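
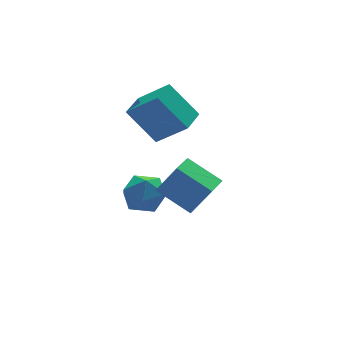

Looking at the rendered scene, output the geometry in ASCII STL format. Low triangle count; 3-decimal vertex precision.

solid 
facet normal -0.465 0.250 -0.849
outer loop
vertex -2.056 -0.67 1.962
vertex -1.164 0.219 1.735
vertex -1.091 -1.864 1.083
endloop
endfacet
facet normal -0.697 -0.694 0.178
outer loop
vertex -0.356 -2.259 2.425
vertex -2.056 -0.67 1.962
vertex -1.091 -1.864 1.083
endloop
endfacet
facet normal -0.464 0.250 -0.850
outer loop
vertex -1.091 -1.864 1.083
vertex -1.164 0.219 1.735
vertex -0.198 -0.976 0.856
endloop
endfacet
facet normal 0.545 -0.675 -0.497
outer loop
vertex -0.198 -0.976 0.856
vertex -0.356 -2.259 2.425
vertex -1.091 -1.864 1.083
endloop
endfacet
facet normal -0.546 0.674 0.497
outer loop
vertex -2.056 -0.67 1.962
vertex -0.429 -0.176 3.077
vertex -1.164 0.219 1.735
endloop
endfacet
facet normal -0.697 -0.694 0.178
outer loop
vertex -1.322 -1.064 3.304
vertex -2.056 -0.67 1.962
vertex -0.356 -2.259 2.425
endloop
endfacet
facet normal -0.545 0.675 0.497
outer loop
vertex -1.322 -1.064 3.304
vertex -0.429 -0.176 3.077
vertex -2.056 -0.67 1.962
endloop
endfacet
facet normal 0.697 0.694 -0.178
outer loop
vertex -1.164 0.219 1.735
vertex -0.429 -0.176 3.077
vertex -0.198 -0.976 0.856
endloop
endfacet
facet normal 0.546 -0.675 -0.497
outer loop
vertex 0.536 -1.37 2.198
vertex -0.356 -2.259 2.425
vertex -0.198 -0.976 0.856
endloop
endfacet
facet normal 0.697 0.694 -0.178
outer loop
vertex -0.198 -0.976 0.856
vertex -0.429 -0.176 3.077
vertex 0.536 -1.37 2.198
endloop
endfacet
facet normal 0.465 -0.249 0.850
outer loop
vertex 0.536 -1.37 2.198
vertex -1.322 -1.064 3.304
vertex -0.356 -2.259 2.425
endloop
endfacet
facet normal 0.465 -0.250 0.850
outer loop
vertex -0.429 -0.176 3.077
vertex -1.322 -1.064 3.304
vertex 0.536 -1.37 2.198
endloop
endfacet
facet normal -0.522 0.556 -0.647
outer loop
vertex -1.435 3.645 3.812
vertex -0.466 4.585 3.837
vertex -0.5 2.722 2.265
endloop
endfacet
facet normal -0.718 -0.696 -0.018
outer loop
vertex 0.466 1.695 3.463
vertex -1.435 3.645 3.812
vertex -0.5 2.722 2.265
endloop
endfacet
facet normal -0.522 0.556 -0.647
outer loop
vertex -0.5 2.722 2.265
vertex -0.466 4.585 3.837
vertex 0.469 3.662 2.29
endloop
endfacet
facet normal 0.461 -0.455 -0.762
outer loop
vertex 0.469 3.662 2.29
vertex 0.466 1.695 3.463
vertex -0.5 2.722 2.265
endloop
endfacet
facet normal -0.461 0.455 0.762
outer loop
vertex -1.435 3.645 3.812
vertex 0.5 3.558 5.035
vertex -0.466 4.585 3.837
endloop
endfacet
facet normal -0.718 -0.696 -0.018
outer loop
vertex -0.469 2.618 5.01
vertex -1.435 3.645 3.812
vertex 0.466 1.695 3.463
endloop
endfacet
facet normal -0.461 0.455 0.762
outer loop
vertex -0.469 2.618 5.01
vertex 0.5 3.558 5.035
vertex -1.435 3.645 3.812
endloop
endfacet
facet normal 0.718 0.696 0.018
outer loop
vertex -0.466 4.585 3.837
vertex 0.5 3.558 5.035
vertex 0.469 3.662 2.29
endloop
endfacet
facet normal 0.461 -0.455 -0.762
outer loop
vertex 1.435 2.635 3.488
vertex 0.466 1.695 3.463
vertex 0.469 3.662 2.29
endloop
endfacet
facet normal 0.718 0.696 0.018
outer loop
vertex 0.469 3.662 2.29
vertex 0.5 3.558 5.035
vertex 1.435 2.635 3.488
endloop
endfacet
facet normal 0.522 -0.556 0.647
outer loop
vertex 1.435 2.635 3.488
vertex -0.469 2.618 5.01
vertex 0.466 1.695 3.463
endloop
endfacet
facet normal 0.522 -0.556 0.647
outer loop
vertex 0.5 3.558 5.035
vertex -0.469 2.618 5.01
vertex 1.435 2.635 3.488
endloop
endfacet
facet normal 0.278 0.317 0.907
outer loop
vertex -1.21 3.404 -0.061
vertex -1.112 2.377 0.268
vertex -0.264 2.888 -0.171
endloop
endfacet
facet normal 0.474 0.783 0.403
outer loop
vertex -1.21 3.404 -0.061
vertex -0.264 2.888 -0.171
vertex -0.632 3.521 -0.969
endloop
endfacet
facet normal -0.114 0.992 0.056
outer loop
vertex -1.21 3.404 -0.061
vertex -0.632 3.521 -0.969
vertex -1.707 3.401 -1.023
endloop
endfacet
facet normal -0.672 0.655 0.345
outer loop
vertex -1.21 3.404 -0.061
vertex -1.707 3.401 -1.023
vertex -2.003 2.694 -0.258
endloop
endfacet
facet normal -0.430 0.238 0.871
outer loop
vertex -1.21 3.404 -0.061
vertex -2.003 2.694 -0.258
vertex -1.112 2.377 0.268
endloop
endfacet
facet normal 0.895 0.442 -0.062
outer loop
vertex -0.632 3.521 -0.969
vertex -0.264 2.888 -0.171
vertex -0.177 2.566 -1.202
endloop
endfacet
facet normal 0.578 -0.312 0.754
outer loop
vertex -0.264 2.888 -0.171
vertex -1.112 2.377 0.268
vertex -0.473 1.859 -0.437
endloop
endfacet
facet normal -0.567 -0.440 0.696
outer loop
vertex -1.112 2.377 0.268
vertex -2.003 2.694 -0.258
vertex -1.548 1.739 -0.491
endloop
endfacet
facet normal -0.960 0.235 -0.154
outer loop
vertex -2.003 2.694 -0.258
vertex -1.707 3.401 -1.023
vertex -1.916 2.372 -1.289
endloop
endfacet
facet normal -0.056 0.780 -0.623
outer loop
vertex -1.707 3.401 -1.023
vertex -0.632 3.521 -0.969
vertex -1.068 2.883 -1.728
endloop
endfacet
facet normal 0.672 -0.655 -0.345
outer loop
vertex -0.97 1.856 -1.399
vertex -0.177 2.566 -1.202
vertex -0.473 1.859 -0.437
endloop
endfacet
facet normal 0.114 -0.992 -0.056
outer loop
vertex -0.97 1.856 -1.399
vertex -0.473 1.859 -0.437
vertex -1.548 1.739 -0.491
endloop
endfacet
facet normal -0.474 -0.783 -0.403
outer loop
vertex -0.97 1.856 -1.399
vertex -1.548 1.739 -0.491
vertex -1.916 2.372 -1.289
endloop
endfacet
facet normal -0.278 -0.317 -0.907
outer loop
vertex -0.97 1.856 -1.399
vertex -1.916 2.372 -1.289
vertex -1.068 2.883 -1.728
endloop
endfacet
facet normal 0.430 -0.238 -0.871
outer loop
vertex -0.97 1.856 -1.399
vertex -1.068 2.883 -1.728
vertex -0.177 2.566 -1.202
endloop
endfacet
facet normal 0.960 -0.235 0.154
outer loop
vertex -0.473 1.859 -0.437
vertex -0.177 2.566 -1.202
vertex -0.264 2.888 -0.171
endloop
endfacet
facet normal 0.056 -0.780 0.623
outer loop
vertex -1.548 1.739 -0.491
vertex -0.473 1.859 -0.437
vertex -1.112 2.377 0.268
endloop
endfacet
facet normal -0.895 -0.442 0.062
outer loop
vertex -1.916 2.372 -1.289
vertex -1.548 1.739 -0.491
vertex -2.003 2.694 -0.258
endloop
endfacet
facet normal -0.578 0.312 -0.754
outer loop
vertex -1.068 2.883 -1.728
vertex -1.916 2.372 -1.289
vertex -1.707 3.401 -1.023
endloop
endfacet
facet normal 0.567 0.440 -0.696
outer loop
vertex -0.177 2.566 -1.202
vertex -1.068 2.883 -1.728
vertex -0.632 3.521 -0.969
endloop
endfacet

endsolid


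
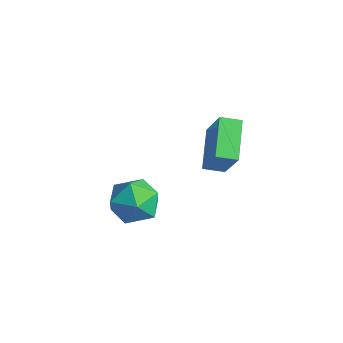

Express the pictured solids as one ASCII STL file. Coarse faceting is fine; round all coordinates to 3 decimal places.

solid 
facet normal -0.655 0.574 0.492
outer loop
vertex 0.787 3.799 -0.293
vertex 1.295 4.588 -0.537
vertex -0.384 3.998 -2.085
endloop
endfacet
facet normal -0.524 -0.813 0.252
outer loop
vertex 0.945 2.832 -3.083
vertex 0.787 3.799 -0.293
vertex -0.384 3.998 -2.085
endloop
endfacet
facet normal -0.655 0.574 0.492
outer loop
vertex -0.384 3.998 -2.085
vertex 1.295 4.588 -0.537
vertex 0.124 4.787 -2.329
endloop
endfacet
facet normal -0.545 0.093 -0.834
outer loop
vertex 0.124 4.787 -2.329
vertex 0.945 2.832 -3.083
vertex -0.384 3.998 -2.085
endloop
endfacet
facet normal 0.545 -0.093 0.834
outer loop
vertex 0.787 3.799 -0.293
vertex 2.624 3.422 -1.535
vertex 1.295 4.588 -0.537
endloop
endfacet
facet normal -0.524 -0.813 0.252
outer loop
vertex 2.116 2.633 -1.291
vertex 0.787 3.799 -0.293
vertex 0.945 2.832 -3.083
endloop
endfacet
facet normal 0.545 -0.093 0.834
outer loop
vertex 2.116 2.633 -1.291
vertex 2.624 3.422 -1.535
vertex 0.787 3.799 -0.293
endloop
endfacet
facet normal 0.524 0.813 -0.252
outer loop
vertex 1.295 4.588 -0.537
vertex 2.624 3.422 -1.535
vertex 0.124 4.787 -2.329
endloop
endfacet
facet normal -0.545 0.093 -0.834
outer loop
vertex 1.453 3.621 -3.327
vertex 0.945 2.832 -3.083
vertex 0.124 4.787 -2.329
endloop
endfacet
facet normal 0.524 0.813 -0.252
outer loop
vertex 0.124 4.787 -2.329
vertex 2.624 3.422 -1.535
vertex 1.453 3.621 -3.327
endloop
endfacet
facet normal 0.655 -0.574 -0.492
outer loop
vertex 1.453 3.621 -3.327
vertex 2.116 2.633 -1.291
vertex 0.945 2.832 -3.083
endloop
endfacet
facet normal 0.655 -0.574 -0.492
outer loop
vertex 2.624 3.422 -1.535
vertex 2.116 2.633 -1.291
vertex 1.453 3.621 -3.327
endloop
endfacet
facet normal -0.921 0.368 0.130
outer loop
vertex 0.663 -0.498 -3.253
vertex 0.513 -1.21 -2.3
vertex 0.972 -0.111 -2.162
endloop
endfacet
facet normal -0.491 0.856 -0.165
outer loop
vertex 0.663 -0.498 -3.253
vertex 0.972 -0.111 -2.162
vertex 1.681 0.115 -3.101
endloop
endfacet
facet normal -0.238 0.587 -0.774
outer loop
vertex 0.663 -0.498 -3.253
vertex 1.681 0.115 -3.101
vertex 1.66 -0.843 -3.821
endloop
endfacet
facet normal -0.512 -0.068 -0.857
outer loop
vertex 0.663 -0.498 -3.253
vertex 1.66 -0.843 -3.821
vertex 0.939 -1.662 -3.325
endloop
endfacet
facet normal -0.933 -0.203 -0.298
outer loop
vertex 0.663 -0.498 -3.253
vertex 0.939 -1.662 -3.325
vertex 0.513 -1.21 -2.3
endloop
endfacet
facet normal 0.061 0.959 0.277
outer loop
vertex 1.681 0.115 -3.101
vertex 0.972 -0.111 -2.162
vertex 2.161 -0.218 -2.055
endloop
endfacet
facet normal -0.634 0.170 0.754
outer loop
vertex 0.972 -0.111 -2.162
vertex 0.513 -1.21 -2.3
vertex 1.44 -1.037 -1.559
endloop
endfacet
facet normal -0.654 -0.754 0.060
outer loop
vertex 0.513 -1.21 -2.3
vertex 0.939 -1.662 -3.325
vertex 1.419 -1.995 -2.279
endloop
endfacet
facet normal 0.028 -0.536 -0.844
outer loop
vertex 0.939 -1.662 -3.325
vertex 1.66 -0.843 -3.821
vertex 2.128 -1.769 -3.218
endloop
endfacet
facet normal 0.470 0.524 -0.710
outer loop
vertex 1.66 -0.843 -3.821
vertex 1.681 0.115 -3.101
vertex 2.587 -0.67 -3.08
endloop
endfacet
facet normal 0.512 0.068 0.857
outer loop
vertex 2.437 -1.382 -2.127
vertex 2.161 -0.218 -2.055
vertex 1.44 -1.037 -1.559
endloop
endfacet
facet normal 0.238 -0.587 0.774
outer loop
vertex 2.437 -1.382 -2.127
vertex 1.44 -1.037 -1.559
vertex 1.419 -1.995 -2.279
endloop
endfacet
facet normal 0.491 -0.856 0.165
outer loop
vertex 2.437 -1.382 -2.127
vertex 1.419 -1.995 -2.279
vertex 2.128 -1.769 -3.218
endloop
endfacet
facet normal 0.921 -0.368 -0.130
outer loop
vertex 2.437 -1.382 -2.127
vertex 2.128 -1.769 -3.218
vertex 2.587 -0.67 -3.08
endloop
endfacet
facet normal 0.933 0.203 0.298
outer loop
vertex 2.437 -1.382 -2.127
vertex 2.587 -0.67 -3.08
vertex 2.161 -0.218 -2.055
endloop
endfacet
facet normal -0.028 0.536 0.844
outer loop
vertex 1.44 -1.037 -1.559
vertex 2.161 -0.218 -2.055
vertex 0.972 -0.111 -2.162
endloop
endfacet
facet normal -0.470 -0.524 0.710
outer loop
vertex 1.419 -1.995 -2.279
vertex 1.44 -1.037 -1.559
vertex 0.513 -1.21 -2.3
endloop
endfacet
facet normal -0.061 -0.959 -0.277
outer loop
vertex 2.128 -1.769 -3.218
vertex 1.419 -1.995 -2.279
vertex 0.939 -1.662 -3.325
endloop
endfacet
facet normal 0.634 -0.170 -0.754
outer loop
vertex 2.587 -0.67 -3.08
vertex 2.128 -1.769 -3.218
vertex 1.66 -0.843 -3.821
endloop
endfacet
facet normal 0.654 0.754 -0.060
outer loop
vertex 2.161 -0.218 -2.055
vertex 2.587 -0.67 -3.08
vertex 1.681 0.115 -3.101
endloop
endfacet

endsolid


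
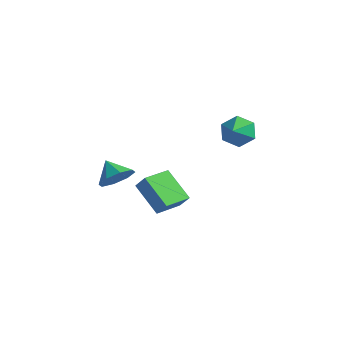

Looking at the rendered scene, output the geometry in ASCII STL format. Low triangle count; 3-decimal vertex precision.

solid 
facet normal 0.771 -0.190 -0.608
outer loop
vertex 1.95 -3.956 -0.631
vertex 1.374 -3.6 -1.473
vertex 2.047 -3.145 -0.761
endloop
endfacet
facet normal 0.048 0.152 0.987
outer loop
vertex 1.95 -3.956 -0.631
vertex 2.047 -3.145 -0.761
vertex 0.326 -3.34 -0.647
endloop
endfacet
facet normal 0.771 -0.191 -0.607
outer loop
vertex 2.047 -3.145 -0.761
vertex 1.374 -3.6 -1.473
vertex 1.751 -2.601 -1.308
endloop
endfacet
facet normal -0.032 0.700 0.713
outer loop
vertex 2.047 -3.145 -0.761
vertex 1.751 -2.601 -1.308
vertex 0.326 -3.34 -0.647
endloop
endfacet
facet normal 0.771 -0.191 -0.607
outer loop
vertex 1.751 -2.601 -1.308
vertex 1.374 -3.6 -1.473
vertex 1.234 -2.642 -1.952
endloop
endfacet
facet normal -0.361 0.903 0.232
outer loop
vertex 1.751 -2.601 -1.308
vertex 1.234 -2.642 -1.952
vertex 0.326 -3.34 -0.647
endloop
endfacet
facet normal 0.771 -0.191 -0.607
outer loop
vertex 1.234 -2.642 -1.952
vertex 1.374 -3.6 -1.473
vertex 0.799 -3.244 -2.315
endloop
endfacet
facet normal -0.745 0.644 -0.174
outer loop
vertex 1.234 -2.642 -1.952
vertex 0.799 -3.244 -2.315
vertex 0.326 -3.34 -0.647
endloop
endfacet
facet normal 0.771 -0.191 -0.607
outer loop
vertex 0.799 -3.244 -2.315
vertex 1.374 -3.6 -1.473
vertex 0.701 -4.054 -2.185
endloop
endfacet
facet normal -0.961 0.073 -0.268
outer loop
vertex 0.799 -3.244 -2.315
vertex 0.701 -4.054 -2.185
vertex 0.326 -3.34 -0.647
endloop
endfacet
facet normal 0.771 -0.190 -0.608
outer loop
vertex 0.701 -4.054 -2.185
vertex 1.374 -3.6 -1.473
vertex 0.998 -4.598 -1.638
endloop
endfacet
facet normal -0.880 -0.475 0.006
outer loop
vertex 0.701 -4.054 -2.185
vertex 0.998 -4.598 -1.638
vertex 0.326 -3.34 -0.647
endloop
endfacet
facet normal 0.771 -0.190 -0.607
outer loop
vertex 0.998 -4.598 -1.638
vertex 1.374 -3.6 -1.473
vertex 1.515 -4.557 -0.994
endloop
endfacet
facet normal -0.552 -0.678 0.486
outer loop
vertex 0.998 -4.598 -1.638
vertex 1.515 -4.557 -0.994
vertex 0.326 -3.34 -0.647
endloop
endfacet
facet normal 0.771 -0.191 -0.608
outer loop
vertex 1.515 -4.557 -0.994
vertex 1.374 -3.6 -1.473
vertex 1.95 -3.956 -0.631
endloop
endfacet
facet normal -0.167 -0.418 0.893
outer loop
vertex 1.515 -4.557 -0.994
vertex 1.95 -3.956 -0.631
vertex 0.326 -3.34 -0.647
endloop
endfacet
facet normal -0.788 0.112 0.605
outer loop
vertex 2.051 -2.188 -1.847
vertex 2.188 -0.489 -1.984
vertex 1.386 -2.204 -2.71
endloop
endfacet
facet normal -0.080 -0.994 0.080
outer loop
vertex 3.112 -2.451 -4.036
vertex 2.051 -2.188 -1.847
vertex 1.386 -2.204 -2.71
endloop
endfacet
facet normal -0.788 0.113 0.605
outer loop
vertex 1.386 -2.204 -2.71
vertex 2.188 -0.489 -1.984
vertex 1.523 -0.505 -2.848
endloop
endfacet
facet normal -0.611 -0.015 -0.792
outer loop
vertex 1.523 -0.505 -2.848
vertex 3.112 -2.451 -4.036
vertex 1.386 -2.204 -2.71
endloop
endfacet
facet normal 0.610 0.015 0.792
outer loop
vertex 2.051 -2.188 -1.847
vertex 3.914 -0.736 -3.31
vertex 2.188 -0.489 -1.984
endloop
endfacet
facet normal -0.080 -0.994 0.080
outer loop
vertex 3.777 -2.435 -3.172
vertex 2.051 -2.188 -1.847
vertex 3.112 -2.451 -4.036
endloop
endfacet
facet normal 0.610 0.015 0.792
outer loop
vertex 3.777 -2.435 -3.172
vertex 3.914 -0.736 -3.31
vertex 2.051 -2.188 -1.847
endloop
endfacet
facet normal 0.080 0.994 -0.080
outer loop
vertex 2.188 -0.489 -1.984
vertex 3.914 -0.736 -3.31
vertex 1.523 -0.505 -2.848
endloop
endfacet
facet normal -0.610 -0.015 -0.792
outer loop
vertex 3.249 -0.752 -4.173
vertex 3.112 -2.451 -4.036
vertex 1.523 -0.505 -2.848
endloop
endfacet
facet normal 0.080 0.994 -0.080
outer loop
vertex 1.523 -0.505 -2.848
vertex 3.914 -0.736 -3.31
vertex 3.249 -0.752 -4.173
endloop
endfacet
facet normal 0.788 -0.112 -0.605
outer loop
vertex 3.249 -0.752 -4.173
vertex 3.777 -2.435 -3.172
vertex 3.112 -2.451 -4.036
endloop
endfacet
facet normal 0.788 -0.113 -0.605
outer loop
vertex 3.914 -0.736 -3.31
vertex 3.777 -2.435 -3.172
vertex 3.249 -0.752 -4.173
endloop
endfacet
facet normal -0.338 0.796 -0.503
outer loop
vertex 3.962 3.311 -1.206
vertex 3.556 3.705 -0.31
vertex 4.548 3.947 -0.593
endloop
endfacet
facet normal 0.815 -0.534 -0.226
outer loop
vertex 3.962 3.311 -1.206
vertex 4.548 3.947 -0.593
vertex 3.984 2.695 0.33
endloop
endfacet
facet normal -0.338 0.796 -0.503
outer loop
vertex 4.548 3.947 -0.593
vertex 3.556 3.705 -0.31
vertex 4.142 4.341 0.303
endloop
endfacet
facet normal 0.895 -0.079 0.440
outer loop
vertex 4.548 3.947 -0.593
vertex 4.142 4.341 0.303
vertex 3.984 2.695 0.33
endloop
endfacet
facet normal -0.337 0.796 -0.504
outer loop
vertex 4.142 4.341 0.303
vertex 3.556 3.705 -0.31
vertex 3.149 4.1 0.586
endloop
endfacet
facet normal 0.276 -0.011 0.961
outer loop
vertex 4.142 4.341 0.303
vertex 3.149 4.1 0.586
vertex 3.984 2.695 0.33
endloop
endfacet
facet normal -0.337 0.795 -0.504
outer loop
vertex 3.149 4.1 0.586
vertex 3.556 3.705 -0.31
vertex 2.563 3.463 -0.027
endloop
endfacet
facet normal -0.420 -0.398 0.815
outer loop
vertex 3.149 4.1 0.586
vertex 2.563 3.463 -0.027
vertex 3.984 2.695 0.33
endloop
endfacet
facet normal -0.337 0.796 -0.503
outer loop
vertex 2.563 3.463 -0.027
vertex 3.556 3.705 -0.31
vertex 2.97 3.069 -0.923
endloop
endfacet
facet normal -0.499 -0.854 0.149
outer loop
vertex 2.563 3.463 -0.027
vertex 2.97 3.069 -0.923
vertex 3.984 2.695 0.33
endloop
endfacet
facet normal -0.338 0.796 -0.503
outer loop
vertex 2.97 3.069 -0.923
vertex 3.556 3.705 -0.31
vertex 3.962 3.311 -1.206
endloop
endfacet
facet normal 0.119 -0.921 -0.371
outer loop
vertex 2.97 3.069 -0.923
vertex 3.962 3.311 -1.206
vertex 3.984 2.695 0.33
endloop
endfacet

endsolid


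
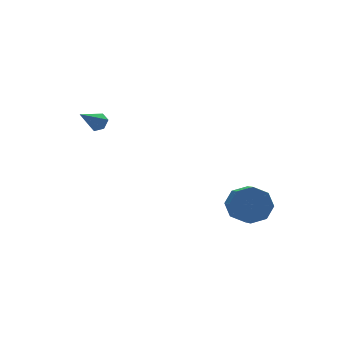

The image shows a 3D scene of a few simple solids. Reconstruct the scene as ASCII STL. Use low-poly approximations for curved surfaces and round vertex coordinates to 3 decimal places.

solid 
facet normal 0.261 0.819 -0.511
outer loop
vertex 3.541 -1.193 -3.328
vertex 3.234 -1.653 -4.221
vertex 2.768 -1.052 -3.497
endloop
endfacet
facet normal -0.082 0.547 0.833
outer loop
vertex 3.541 -1.193 -3.328
vertex 2.768 -1.052 -3.497
vertex 3.173 -2.347 -2.607
endloop
endfacet
facet normal -0.081 0.547 0.833
outer loop
vertex 3.173 -2.347 -2.607
vertex 2.768 -1.052 -3.497
vertex 2.4 -2.206 -2.775
endloop
endfacet
facet normal -0.261 -0.819 0.512
outer loop
vertex 3.173 -2.347 -2.607
vertex 2.4 -2.206 -2.775
vertex 2.866 -2.807 -3.499
endloop
endfacet
facet normal 0.261 0.819 -0.512
outer loop
vertex 2.768 -1.052 -3.497
vertex 3.234 -1.653 -4.221
vertex 2.268 -1.263 -4.089
endloop
endfacet
facet normal -0.738 0.511 0.441
outer loop
vertex 2.768 -1.052 -3.497
vertex 2.268 -1.263 -4.089
vertex 2.4 -2.206 -2.775
endloop
endfacet
facet normal -0.738 0.511 0.441
outer loop
vertex 2.4 -2.206 -2.775
vertex 2.268 -1.263 -4.089
vertex 1.9 -2.417 -3.368
endloop
endfacet
facet normal -0.261 -0.819 0.511
outer loop
vertex 2.4 -2.206 -2.775
vertex 1.9 -2.417 -3.368
vertex 2.866 -2.807 -3.499
endloop
endfacet
facet normal 0.261 0.819 -0.511
outer loop
vertex 2.268 -1.263 -4.089
vertex 3.234 -1.653 -4.221
vertex 2.334 -1.702 -4.759
endloop
endfacet
facet normal -0.962 0.176 -0.210
outer loop
vertex 2.268 -1.263 -4.089
vertex 2.334 -1.702 -4.759
vertex 1.9 -2.417 -3.368
endloop
endfacet
facet normal -0.962 0.175 -0.210
outer loop
vertex 1.9 -2.417 -3.368
vertex 2.334 -1.702 -4.759
vertex 1.966 -2.857 -4.037
endloop
endfacet
facet normal -0.261 -0.818 0.512
outer loop
vertex 1.9 -2.417 -3.368
vertex 1.966 -2.857 -4.037
vertex 2.866 -2.807 -3.499
endloop
endfacet
facet normal 0.261 0.818 -0.512
outer loop
vertex 2.334 -1.702 -4.759
vertex 3.234 -1.653 -4.221
vertex 2.927 -2.113 -5.113
endloop
endfacet
facet normal -0.622 -0.263 -0.737
outer loop
vertex 2.334 -1.702 -4.759
vertex 2.927 -2.113 -5.113
vertex 1.966 -2.857 -4.037
endloop
endfacet
facet normal -0.623 -0.262 -0.737
outer loop
vertex 1.966 -2.857 -4.037
vertex 2.927 -2.113 -5.113
vertex 2.559 -3.267 -4.392
endloop
endfacet
facet normal -0.260 -0.819 0.511
outer loop
vertex 1.966 -2.857 -4.037
vertex 2.559 -3.267 -4.392
vertex 2.866 -2.807 -3.499
endloop
endfacet
facet normal 0.261 0.819 -0.512
outer loop
vertex 2.927 -2.113 -5.113
vertex 3.234 -1.653 -4.221
vertex 3.7 -2.254 -4.945
endloop
endfacet
facet normal 0.081 -0.547 -0.833
outer loop
vertex 2.927 -2.113 -5.113
vertex 3.7 -2.254 -4.945
vertex 2.559 -3.267 -4.392
endloop
endfacet
facet normal 0.082 -0.547 -0.833
outer loop
vertex 2.559 -3.267 -4.392
vertex 3.7 -2.254 -4.945
vertex 3.332 -3.408 -4.223
endloop
endfacet
facet normal -0.261 -0.819 0.511
outer loop
vertex 2.559 -3.267 -4.392
vertex 3.332 -3.408 -4.223
vertex 2.866 -2.807 -3.499
endloop
endfacet
facet normal 0.261 0.819 -0.511
outer loop
vertex 3.7 -2.254 -4.945
vertex 3.234 -1.653 -4.221
vertex 4.2 -2.043 -4.352
endloop
endfacet
facet normal 0.738 -0.511 -0.441
outer loop
vertex 3.7 -2.254 -4.945
vertex 4.2 -2.043 -4.352
vertex 3.332 -3.408 -4.223
endloop
endfacet
facet normal 0.738 -0.511 -0.441
outer loop
vertex 3.332 -3.408 -4.223
vertex 4.2 -2.043 -4.352
vertex 3.832 -3.197 -3.631
endloop
endfacet
facet normal -0.261 -0.819 0.512
outer loop
vertex 3.332 -3.408 -4.223
vertex 3.832 -3.197 -3.631
vertex 2.866 -2.807 -3.499
endloop
endfacet
facet normal 0.261 0.818 -0.512
outer loop
vertex 4.2 -2.043 -4.352
vertex 3.234 -1.653 -4.221
vertex 4.134 -1.603 -3.683
endloop
endfacet
facet normal 0.962 -0.175 0.210
outer loop
vertex 4.2 -2.043 -4.352
vertex 4.134 -1.603 -3.683
vertex 3.832 -3.197 -3.631
endloop
endfacet
facet normal 0.962 -0.175 0.210
outer loop
vertex 3.832 -3.197 -3.631
vertex 4.134 -1.603 -3.683
vertex 3.766 -2.758 -2.961
endloop
endfacet
facet normal -0.261 -0.819 0.511
outer loop
vertex 3.832 -3.197 -3.631
vertex 3.766 -2.758 -2.961
vertex 2.866 -2.807 -3.499
endloop
endfacet
facet normal 0.260 0.819 -0.511
outer loop
vertex 4.134 -1.603 -3.683
vertex 3.234 -1.653 -4.221
vertex 3.541 -1.193 -3.328
endloop
endfacet
facet normal 0.623 0.262 0.737
outer loop
vertex 4.134 -1.603 -3.683
vertex 3.541 -1.193 -3.328
vertex 3.766 -2.758 -2.961
endloop
endfacet
facet normal 0.622 0.262 0.738
outer loop
vertex 3.766 -2.758 -2.961
vertex 3.541 -1.193 -3.328
vertex 3.173 -2.347 -2.607
endloop
endfacet
facet normal -0.261 -0.818 0.512
outer loop
vertex 3.766 -2.758 -2.961
vertex 3.173 -2.347 -2.607
vertex 2.866 -2.807 -3.499
endloop
endfacet
facet normal 0.704 0.266 -0.658
outer loop
vertex -1.455 4.134 0.213
vertex -1.776 3.947 -0.206
vertex -1.819 4.479 -0.037
endloop
endfacet
facet normal 0.074 0.635 0.769
outer loop
vertex -1.455 4.134 0.213
vertex -1.819 4.479 -0.037
vertex -2.924 3.513 0.866
endloop
endfacet
facet normal 0.705 0.266 -0.657
outer loop
vertex -1.819 4.479 -0.037
vertex -1.776 3.947 -0.206
vertex -2.139 4.292 -0.456
endloop
endfacet
facet normal -0.603 0.790 0.108
outer loop
vertex -1.819 4.479 -0.037
vertex -2.139 4.292 -0.456
vertex -2.924 3.513 0.866
endloop
endfacet
facet normal 0.705 0.266 -0.657
outer loop
vertex -2.139 4.292 -0.456
vertex -1.776 3.947 -0.206
vertex -2.096 3.76 -0.625
endloop
endfacet
facet normal -0.877 0.080 -0.474
outer loop
vertex -2.139 4.292 -0.456
vertex -2.096 3.76 -0.625
vertex -2.924 3.513 0.866
endloop
endfacet
facet normal 0.705 0.266 -0.657
outer loop
vertex -2.096 3.76 -0.625
vertex -1.776 3.947 -0.206
vertex -1.733 3.415 -0.375
endloop
endfacet
facet normal -0.476 -0.786 -0.394
outer loop
vertex -2.096 3.76 -0.625
vertex -1.733 3.415 -0.375
vertex -2.924 3.513 0.866
endloop
endfacet
facet normal 0.704 0.266 -0.658
outer loop
vertex -1.733 3.415 -0.375
vertex -1.776 3.947 -0.206
vertex -1.412 3.602 0.044
endloop
endfacet
facet normal 0.201 -0.943 0.267
outer loop
vertex -1.733 3.415 -0.375
vertex -1.412 3.602 0.044
vertex -2.924 3.513 0.866
endloop
endfacet
facet normal 0.704 0.266 -0.658
outer loop
vertex -1.412 3.602 0.044
vertex -1.776 3.947 -0.206
vertex -1.455 4.134 0.213
endloop
endfacet
facet normal 0.475 -0.231 0.849
outer loop
vertex -1.412 3.602 0.044
vertex -1.455 4.134 0.213
vertex -2.924 3.513 0.866
endloop
endfacet

endsolid


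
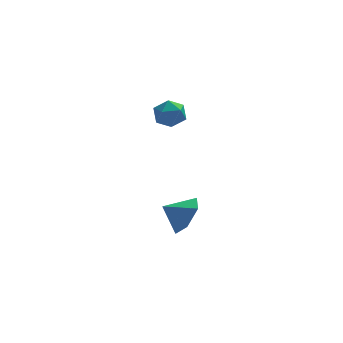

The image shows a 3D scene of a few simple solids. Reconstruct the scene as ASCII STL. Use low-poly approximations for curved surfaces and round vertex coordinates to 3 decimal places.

solid 
facet normal 0.856 -0.023 -0.517
outer loop
vertex 1.809 0.019 -3.519
vertex 1.362 -0.432 -4.239
vertex 1.398 0.527 -4.222
endloop
endfacet
facet normal -0.292 0.686 0.666
outer loop
vertex 1.809 0.019 -3.519
vertex 1.398 0.527 -4.222
vertex 0.438 -0.408 -3.681
endloop
endfacet
facet normal 0.856 -0.023 -0.517
outer loop
vertex 1.398 0.527 -4.222
vertex 1.362 -0.432 -4.239
vertex 0.951 0.076 -4.942
endloop
endfacet
facet normal -0.701 0.713 -0.011
outer loop
vertex 1.398 0.527 -4.222
vertex 0.951 0.076 -4.942
vertex 0.438 -0.408 -3.681
endloop
endfacet
facet normal 0.856 -0.023 -0.517
outer loop
vertex 0.951 0.076 -4.942
vertex 1.362 -0.432 -4.239
vertex 0.915 -0.884 -4.959
endloop
endfacet
facet normal -0.931 0.041 -0.363
outer loop
vertex 0.951 0.076 -4.942
vertex 0.915 -0.884 -4.959
vertex 0.438 -0.408 -3.681
endloop
endfacet
facet normal 0.856 -0.023 -0.517
outer loop
vertex 0.915 -0.884 -4.959
vertex 1.362 -0.432 -4.239
vertex 1.326 -1.392 -4.256
endloop
endfacet
facet normal -0.752 -0.658 -0.036
outer loop
vertex 0.915 -0.884 -4.959
vertex 1.326 -1.392 -4.256
vertex 0.438 -0.408 -3.681
endloop
endfacet
facet normal 0.856 -0.023 -0.517
outer loop
vertex 1.326 -1.392 -4.256
vertex 1.362 -0.432 -4.239
vertex 1.773 -0.941 -3.536
endloop
endfacet
facet normal -0.343 -0.685 0.642
outer loop
vertex 1.326 -1.392 -4.256
vertex 1.773 -0.941 -3.536
vertex 0.438 -0.408 -3.681
endloop
endfacet
facet normal 0.856 -0.023 -0.517
outer loop
vertex 1.773 -0.941 -3.536
vertex 1.362 -0.432 -4.239
vertex 1.809 0.019 -3.519
endloop
endfacet
facet normal -0.113 -0.013 0.993
outer loop
vertex 1.773 -0.941 -3.536
vertex 1.809 0.019 -3.519
vertex 0.438 -0.408 -3.681
endloop
endfacet
facet normal -0.941 0.178 -0.288
outer loop
vertex 0.428 1.169 0.446
vertex 0.266 0.468 0.541
vertex 0.187 0.936 1.09
endloop
endfacet
facet normal -0.657 0.754 0.027
outer loop
vertex 0.428 1.169 0.446
vertex 0.187 0.936 1.09
vertex 0.733 1.413 1.058
endloop
endfacet
facet normal -0.074 0.938 -0.337
outer loop
vertex 0.428 1.169 0.446
vertex 0.733 1.413 1.058
vertex 1.149 1.241 0.489
endloop
endfacet
facet normal 0.005 0.477 -0.879
outer loop
vertex 0.428 1.169 0.446
vertex 1.149 1.241 0.489
vertex 0.86 0.656 0.17
endloop
endfacet
facet normal -0.532 0.008 -0.847
outer loop
vertex 0.428 1.169 0.446
vertex 0.86 0.656 0.17
vertex 0.266 0.468 0.541
endloop
endfacet
facet normal -0.455 0.567 0.686
outer loop
vertex 0.733 1.413 1.058
vertex 0.187 0.936 1.09
vertex 0.76 0.864 1.53
endloop
endfacet
facet normal -0.915 -0.363 0.178
outer loop
vertex 0.187 0.936 1.09
vertex 0.266 0.468 0.541
vertex 0.471 0.279 1.211
endloop
endfacet
facet normal -0.253 -0.638 -0.728
outer loop
vertex 0.266 0.468 0.541
vertex 0.86 0.656 0.17
vertex 0.887 0.107 0.642
endloop
endfacet
facet normal 0.614 0.122 -0.780
outer loop
vertex 0.86 0.656 0.17
vertex 1.149 1.241 0.489
vertex 1.433 0.584 0.61
endloop
endfacet
facet normal 0.489 0.867 0.095
outer loop
vertex 1.149 1.241 0.489
vertex 0.733 1.413 1.058
vertex 1.354 1.052 1.159
endloop
endfacet
facet normal -0.005 -0.477 0.879
outer loop
vertex 1.192 0.351 1.254
vertex 0.76 0.864 1.53
vertex 0.471 0.279 1.211
endloop
endfacet
facet normal 0.074 -0.938 0.337
outer loop
vertex 1.192 0.351 1.254
vertex 0.471 0.279 1.211
vertex 0.887 0.107 0.642
endloop
endfacet
facet normal 0.657 -0.754 -0.027
outer loop
vertex 1.192 0.351 1.254
vertex 0.887 0.107 0.642
vertex 1.433 0.584 0.61
endloop
endfacet
facet normal 0.941 -0.178 0.288
outer loop
vertex 1.192 0.351 1.254
vertex 1.433 0.584 0.61
vertex 1.354 1.052 1.159
endloop
endfacet
facet normal 0.532 -0.008 0.847
outer loop
vertex 1.192 0.351 1.254
vertex 1.354 1.052 1.159
vertex 0.76 0.864 1.53
endloop
endfacet
facet normal -0.614 -0.122 0.780
outer loop
vertex 0.471 0.279 1.211
vertex 0.76 0.864 1.53
vertex 0.187 0.936 1.09
endloop
endfacet
facet normal -0.489 -0.867 -0.095
outer loop
vertex 0.887 0.107 0.642
vertex 0.471 0.279 1.211
vertex 0.266 0.468 0.541
endloop
endfacet
facet normal 0.455 -0.567 -0.686
outer loop
vertex 1.433 0.584 0.61
vertex 0.887 0.107 0.642
vertex 0.86 0.656 0.17
endloop
endfacet
facet normal 0.915 0.363 -0.178
outer loop
vertex 1.354 1.052 1.159
vertex 1.433 0.584 0.61
vertex 1.149 1.241 0.489
endloop
endfacet
facet normal 0.253 0.638 0.728
outer loop
vertex 0.76 0.864 1.53
vertex 1.354 1.052 1.159
vertex 0.733 1.413 1.058
endloop
endfacet

endsolid


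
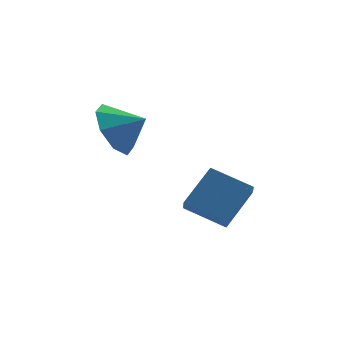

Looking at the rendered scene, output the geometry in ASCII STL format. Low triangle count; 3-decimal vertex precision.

solid 
facet normal -0.821 0.305 -0.482
outer loop
vertex -1.929 4.578 2.765
vertex -2.443 3.725 3.1
vertex -2.298 4.697 3.469
endloop
endfacet
facet normal 0.801 0.495 0.336
outer loop
vertex -1.929 4.578 2.765
vertex -2.298 4.697 3.469
vertex -1.557 3.395 3.62
endloop
endfacet
facet normal -0.821 0.306 -0.483
outer loop
vertex -2.298 4.697 3.469
vertex -2.443 3.725 3.1
vertex -2.752 4.248 3.956
endloop
endfacet
facet normal 0.486 0.368 0.793
outer loop
vertex -2.298 4.697 3.469
vertex -2.752 4.248 3.956
vertex -1.557 3.395 3.62
endloop
endfacet
facet normal -0.821 0.305 -0.483
outer loop
vertex -2.752 4.248 3.956
vertex -2.443 3.725 3.1
vertex -3.025 3.492 3.942
endloop
endfacet
facet normal 0.207 -0.093 0.974
outer loop
vertex -2.752 4.248 3.956
vertex -3.025 3.492 3.942
vertex -1.557 3.395 3.62
endloop
endfacet
facet normal -0.821 0.306 -0.483
outer loop
vertex -3.025 3.492 3.942
vertex -2.443 3.725 3.1
vertex -2.957 2.873 3.434
endloop
endfacet
facet normal 0.129 -0.621 0.773
outer loop
vertex -3.025 3.492 3.942
vertex -2.957 2.873 3.434
vertex -1.557 3.395 3.62
endloop
endfacet
facet normal -0.821 0.306 -0.482
outer loop
vertex -2.957 2.873 3.434
vertex -2.443 3.725 3.1
vertex -2.588 2.753 2.73
endloop
endfacet
facet normal 0.296 -0.904 0.309
outer loop
vertex -2.957 2.873 3.434
vertex -2.588 2.753 2.73
vertex -1.557 3.395 3.62
endloop
endfacet
facet normal -0.821 0.306 -0.482
outer loop
vertex -2.588 2.753 2.73
vertex -2.443 3.725 3.1
vertex -2.134 3.203 2.243
endloop
endfacet
facet normal 0.612 -0.777 -0.148
outer loop
vertex -2.588 2.753 2.73
vertex -2.134 3.203 2.243
vertex -1.557 3.395 3.62
endloop
endfacet
facet normal -0.821 0.305 -0.482
outer loop
vertex -2.134 3.203 2.243
vertex -2.443 3.725 3.1
vertex -1.861 3.959 2.257
endloop
endfacet
facet normal 0.890 -0.315 -0.329
outer loop
vertex -2.134 3.203 2.243
vertex -1.861 3.959 2.257
vertex -1.557 3.395 3.62
endloop
endfacet
facet normal -0.821 0.305 -0.482
outer loop
vertex -1.861 3.959 2.257
vertex -2.443 3.725 3.1
vertex -1.929 4.578 2.765
endloop
endfacet
facet normal 0.969 0.212 -0.128
outer loop
vertex -1.861 3.959 2.257
vertex -1.929 4.578 2.765
vertex -1.557 3.395 3.62
endloop
endfacet
facet normal -0.576 -0.458 -0.677
outer loop
vertex -0.456 3.292 0.134
vertex -0.362 4.011 -0.432
vertex 0.76 2.657 -0.472
endloop
endfacet
facet normal -0.102 -0.782 0.615
outer loop
vertex 1.682 3.389 0.612
vertex -0.456 3.292 0.134
vertex 0.76 2.657 -0.472
endloop
endfacet
facet normal -0.576 -0.458 -0.677
outer loop
vertex 0.76 2.657 -0.472
vertex -0.362 4.011 -0.432
vertex 0.854 3.376 -1.038
endloop
endfacet
facet normal 0.811 -0.424 -0.404
outer loop
vertex 0.854 3.376 -1.038
vertex 1.682 3.389 0.612
vertex 0.76 2.657 -0.472
endloop
endfacet
facet normal -0.811 0.424 0.404
outer loop
vertex -0.456 3.292 0.134
vertex 0.56 4.743 0.652
vertex -0.362 4.011 -0.432
endloop
endfacet
facet normal -0.102 -0.782 0.615
outer loop
vertex 0.466 4.024 1.218
vertex -0.456 3.292 0.134
vertex 1.682 3.389 0.612
endloop
endfacet
facet normal -0.811 0.424 0.404
outer loop
vertex 0.466 4.024 1.218
vertex 0.56 4.743 0.652
vertex -0.456 3.292 0.134
endloop
endfacet
facet normal 0.102 0.782 -0.615
outer loop
vertex -0.362 4.011 -0.432
vertex 0.56 4.743 0.652
vertex 0.854 3.376 -1.038
endloop
endfacet
facet normal 0.811 -0.424 -0.404
outer loop
vertex 1.776 4.108 0.046
vertex 1.682 3.389 0.612
vertex 0.854 3.376 -1.038
endloop
endfacet
facet normal 0.102 0.782 -0.615
outer loop
vertex 0.854 3.376 -1.038
vertex 0.56 4.743 0.652
vertex 1.776 4.108 0.046
endloop
endfacet
facet normal 0.576 0.458 0.677
outer loop
vertex 1.776 4.108 0.046
vertex 0.466 4.024 1.218
vertex 1.682 3.389 0.612
endloop
endfacet
facet normal 0.576 0.458 0.677
outer loop
vertex 0.56 4.743 0.652
vertex 0.466 4.024 1.218
vertex 1.776 4.108 0.046
endloop
endfacet

endsolid


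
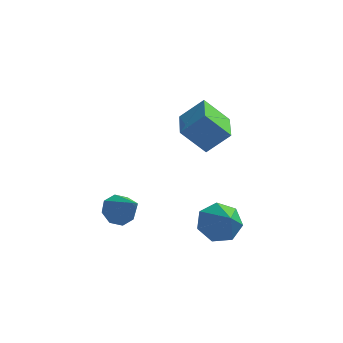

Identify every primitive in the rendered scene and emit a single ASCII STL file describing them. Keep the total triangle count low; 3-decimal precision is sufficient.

solid 
facet normal -0.685 -0.259 -0.681
outer loop
vertex 0.361 0.762 1.787
vertex -0.022 2.223 1.617
vertex 1.352 0.9 0.737
endloop
endfacet
facet normal 0.252 -0.961 0.112
outer loop
vertex 2.242 1.237 1.623
vertex 0.361 0.762 1.787
vertex 1.352 0.9 0.737
endloop
endfacet
facet normal -0.685 -0.258 -0.681
outer loop
vertex 1.352 0.9 0.737
vertex -0.022 2.223 1.617
vertex 0.969 2.361 0.568
endloop
endfacet
facet normal 0.684 0.096 -0.723
outer loop
vertex 0.969 2.361 0.568
vertex 2.242 1.237 1.623
vertex 1.352 0.9 0.737
endloop
endfacet
facet normal -0.684 -0.095 0.723
outer loop
vertex 0.361 0.762 1.787
vertex 0.868 2.56 2.503
vertex -0.022 2.223 1.617
endloop
endfacet
facet normal 0.252 -0.961 0.112
outer loop
vertex 1.251 1.099 2.672
vertex 0.361 0.762 1.787
vertex 2.242 1.237 1.623
endloop
endfacet
facet normal -0.683 -0.095 0.724
outer loop
vertex 1.251 1.099 2.672
vertex 0.868 2.56 2.503
vertex 0.361 0.762 1.787
endloop
endfacet
facet normal -0.252 0.961 -0.112
outer loop
vertex -0.022 2.223 1.617
vertex 0.868 2.56 2.503
vertex 0.969 2.361 0.568
endloop
endfacet
facet normal 0.684 0.095 -0.724
outer loop
vertex 1.859 2.698 1.453
vertex 2.242 1.237 1.623
vertex 0.969 2.361 0.568
endloop
endfacet
facet normal -0.253 0.961 -0.112
outer loop
vertex 0.969 2.361 0.568
vertex 0.868 2.56 2.503
vertex 1.859 2.698 1.453
endloop
endfacet
facet normal 0.685 0.259 0.681
outer loop
vertex 1.859 2.698 1.453
vertex 1.251 1.099 2.672
vertex 2.242 1.237 1.623
endloop
endfacet
facet normal 0.685 0.258 0.681
outer loop
vertex 0.868 2.56 2.503
vertex 1.251 1.099 2.672
vertex 1.859 2.698 1.453
endloop
endfacet
facet normal -0.380 0.602 -0.703
outer loop
vertex 2.827 0.982 -3.383
vertex 1.96 0.693 -3.162
vertex 2.445 1.415 -2.806
endloop
endfacet
facet normal 0.884 0.274 0.380
outer loop
vertex 2.827 0.982 -3.383
vertex 2.445 1.415 -2.806
vertex 2.62 -0.353 -1.938
endloop
endfacet
facet normal -0.379 0.601 -0.704
outer loop
vertex 2.445 1.415 -2.806
vertex 1.96 0.693 -3.162
vertex 1.698 1.305 -2.498
endloop
endfacet
facet normal 0.285 0.445 0.849
outer loop
vertex 2.445 1.415 -2.806
vertex 1.698 1.305 -2.498
vertex 2.62 -0.353 -1.938
endloop
endfacet
facet normal -0.380 0.600 -0.703
outer loop
vertex 1.698 1.305 -2.498
vertex 1.96 0.693 -3.162
vertex 1.148 0.733 -2.689
endloop
endfacet
facet normal -0.403 0.084 0.911
outer loop
vertex 1.698 1.305 -2.498
vertex 1.148 0.733 -2.689
vertex 2.62 -0.353 -1.938
endloop
endfacet
facet normal -0.380 0.602 -0.702
outer loop
vertex 1.148 0.733 -2.689
vertex 1.96 0.693 -3.162
vertex 1.209 0.132 -3.237
endloop
endfacet
facet normal -0.663 -0.540 0.518
outer loop
vertex 1.148 0.733 -2.689
vertex 1.209 0.132 -3.237
vertex 2.62 -0.353 -1.938
endloop
endfacet
facet normal -0.379 0.601 -0.703
outer loop
vertex 1.209 0.132 -3.237
vertex 1.96 0.693 -3.162
vertex 1.836 -0.047 -3.728
endloop
endfacet
facet normal -0.298 -0.954 -0.033
outer loop
vertex 1.209 0.132 -3.237
vertex 1.836 -0.047 -3.728
vertex 2.62 -0.353 -1.938
endloop
endfacet
facet normal -0.380 0.601 -0.703
outer loop
vertex 1.836 -0.047 -3.728
vertex 1.96 0.693 -3.162
vertex 2.555 0.331 -3.793
endloop
endfacet
facet normal 0.416 -0.848 -0.327
outer loop
vertex 1.836 -0.047 -3.728
vertex 2.555 0.331 -3.793
vertex 2.62 -0.353 -1.938
endloop
endfacet
facet normal -0.380 0.601 -0.703
outer loop
vertex 2.555 0.331 -3.793
vertex 1.96 0.693 -3.162
vertex 2.827 0.982 -3.383
endloop
endfacet
facet normal 0.942 -0.303 -0.145
outer loop
vertex 2.555 0.331 -3.793
vertex 2.827 0.982 -3.383
vertex 2.62 -0.353 -1.938
endloop
endfacet
facet normal -0.582 0.433 -0.689
outer loop
vertex -1.747 0.048 -3.573
vertex -2.029 0.504 -3.048
vertex -1.447 0.534 -3.521
endloop
endfacet
facet normal 0.797 -0.449 -0.403
outer loop
vertex -1.747 0.048 -3.573
vertex -1.447 0.534 -3.521
vertex -1.051 -0.224 -1.892
endloop
endfacet
facet normal -0.582 0.433 -0.688
outer loop
vertex -1.447 0.534 -3.521
vertex -2.029 0.504 -3.048
vertex -1.487 1.003 -3.192
endloop
endfacet
facet normal 0.971 0.187 -0.149
outer loop
vertex -1.447 0.534 -3.521
vertex -1.487 1.003 -3.192
vertex -1.051 -0.224 -1.892
endloop
endfacet
facet normal -0.582 0.433 -0.689
outer loop
vertex -1.487 1.003 -3.192
vertex -2.029 0.504 -3.048
vertex -1.845 1.179 -2.779
endloop
endfacet
facet normal 0.705 0.619 0.347
outer loop
vertex -1.487 1.003 -3.192
vertex -1.845 1.179 -2.779
vertex -1.051 -0.224 -1.892
endloop
endfacet
facet normal -0.583 0.433 -0.688
outer loop
vertex -1.845 1.179 -2.779
vertex -2.029 0.504 -3.048
vertex -2.31 0.96 -2.523
endloop
endfacet
facet normal 0.158 0.590 0.792
outer loop
vertex -1.845 1.179 -2.779
vertex -2.31 0.96 -2.523
vertex -1.051 -0.224 -1.892
endloop
endfacet
facet normal -0.581 0.434 -0.688
outer loop
vertex -2.31 0.96 -2.523
vertex -2.029 0.504 -3.048
vertex -2.61 0.474 -2.576
endloop
endfacet
facet normal -0.354 0.118 0.928
outer loop
vertex -2.31 0.96 -2.523
vertex -2.61 0.474 -2.576
vertex -1.051 -0.224 -1.892
endloop
endfacet
facet normal -0.582 0.433 -0.688
outer loop
vertex -2.61 0.474 -2.576
vertex -2.029 0.504 -3.048
vertex -2.57 0.005 -2.905
endloop
endfacet
facet normal -0.527 -0.518 0.674
outer loop
vertex -2.61 0.474 -2.576
vertex -2.57 0.005 -2.905
vertex -1.051 -0.224 -1.892
endloop
endfacet
facet normal -0.582 0.433 -0.689
outer loop
vertex -2.57 0.005 -2.905
vertex -2.029 0.504 -3.048
vertex -2.212 -0.171 -3.318
endloop
endfacet
facet normal -0.261 -0.949 0.178
outer loop
vertex -2.57 0.005 -2.905
vertex -2.212 -0.171 -3.318
vertex -1.051 -0.224 -1.892
endloop
endfacet
facet normal -0.582 0.433 -0.689
outer loop
vertex -2.212 -0.171 -3.318
vertex -2.029 0.504 -3.048
vertex -1.747 0.048 -3.573
endloop
endfacet
facet normal 0.287 -0.920 -0.268
outer loop
vertex -2.212 -0.171 -3.318
vertex -1.747 0.048 -3.573
vertex -1.051 -0.224 -1.892
endloop
endfacet

endsolid


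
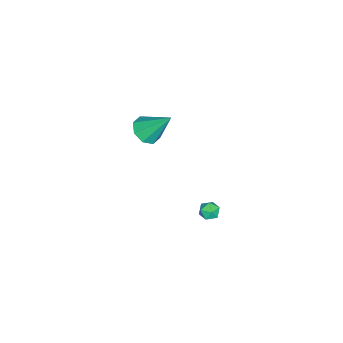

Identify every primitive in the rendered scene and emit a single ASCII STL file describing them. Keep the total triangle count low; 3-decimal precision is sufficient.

solid 
facet normal -0.010 -0.645 -0.764
outer loop
vertex 0.707 -3.588 2.864
vertex -0.18 -3.697 2.968
vertex 0.341 -3.14 2.491
endloop
endfacet
facet normal 0.791 0.610 -0.043
outer loop
vertex 0.707 -3.588 2.864
vertex 0.341 -3.14 2.491
vertex -0.16 -2.343 4.572
endloop
endfacet
facet normal -0.009 -0.645 -0.764
outer loop
vertex 0.341 -3.14 2.491
vertex -0.18 -3.697 2.968
vertex -0.33 -3.018 2.396
endloop
endfacet
facet normal 0.212 0.929 -0.305
outer loop
vertex 0.341 -3.14 2.491
vertex -0.33 -3.018 2.396
vertex -0.16 -2.343 4.572
endloop
endfacet
facet normal -0.010 -0.646 -0.764
outer loop
vertex -0.33 -3.018 2.396
vertex -0.18 -3.697 2.968
vertex -0.914 -3.294 2.637
endloop
endfacet
facet normal -0.490 0.843 -0.223
outer loop
vertex -0.33 -3.018 2.396
vertex -0.914 -3.294 2.637
vertex -0.16 -2.343 4.572
endloop
endfacet
facet normal -0.009 -0.645 -0.764
outer loop
vertex -0.914 -3.294 2.637
vertex -0.18 -3.697 2.968
vertex -1.068 -3.806 3.071
endloop
endfacet
facet normal -0.903 0.402 0.154
outer loop
vertex -0.914 -3.294 2.637
vertex -1.068 -3.806 3.071
vertex -0.16 -2.343 4.572
endloop
endfacet
facet normal -0.010 -0.644 -0.765
outer loop
vertex -1.068 -3.806 3.071
vertex -0.18 -3.697 2.968
vertex -0.702 -4.254 3.444
endloop
endfacet
facet normal -0.784 -0.136 0.606
outer loop
vertex -1.068 -3.806 3.071
vertex -0.702 -4.254 3.444
vertex -0.16 -2.343 4.572
endloop
endfacet
facet normal -0.009 -0.645 -0.764
outer loop
vertex -0.702 -4.254 3.444
vertex -0.18 -3.697 2.968
vertex -0.031 -4.376 3.539
endloop
endfacet
facet normal -0.205 -0.454 0.867
outer loop
vertex -0.702 -4.254 3.444
vertex -0.031 -4.376 3.539
vertex -0.16 -2.343 4.572
endloop
endfacet
facet normal -0.011 -0.645 -0.764
outer loop
vertex -0.031 -4.376 3.539
vertex -0.18 -3.697 2.968
vertex 0.553 -4.1 3.298
endloop
endfacet
facet normal 0.498 -0.368 0.786
outer loop
vertex -0.031 -4.376 3.539
vertex 0.553 -4.1 3.298
vertex -0.16 -2.343 4.572
endloop
endfacet
facet normal -0.010 -0.645 -0.764
outer loop
vertex 0.553 -4.1 3.298
vertex -0.18 -3.697 2.968
vertex 0.707 -3.588 2.864
endloop
endfacet
facet normal 0.910 0.073 0.409
outer loop
vertex 0.553 -4.1 3.298
vertex 0.707 -3.588 2.864
vertex -0.16 -2.343 4.572
endloop
endfacet
facet normal 0.274 0.906 0.322
outer loop
vertex -0.395 0.154 -3.729
vertex -0.831 0.119 -3.26
vertex -0.235 -0.096 -3.161
endloop
endfacet
facet normal 0.823 0.567 0.018
outer loop
vertex -0.395 0.154 -3.729
vertex -0.235 -0.096 -3.161
vertex -0.032 -0.374 -3.702
endloop
endfacet
facet normal 0.640 0.407 -0.651
outer loop
vertex -0.395 0.154 -3.729
vertex -0.032 -0.374 -3.702
vertex -0.502 -0.329 -4.136
endloop
endfacet
facet normal -0.023 0.647 -0.762
outer loop
vertex -0.395 0.154 -3.729
vertex -0.502 -0.329 -4.136
vertex -0.996 -0.025 -3.863
endloop
endfacet
facet normal -0.249 0.955 -0.160
outer loop
vertex -0.395 0.154 -3.729
vertex -0.996 -0.025 -3.863
vertex -0.831 0.119 -3.26
endloop
endfacet
facet normal 0.927 -0.046 0.371
outer loop
vertex -0.032 -0.374 -3.702
vertex -0.235 -0.096 -3.161
vertex -0.244 -0.735 -3.217
endloop
endfacet
facet normal 0.038 0.503 0.864
outer loop
vertex -0.235 -0.096 -3.161
vertex -0.831 0.119 -3.26
vertex -0.738 -0.431 -2.944
endloop
endfacet
facet normal -0.808 0.584 0.082
outer loop
vertex -0.831 0.119 -3.26
vertex -0.996 -0.025 -3.863
vertex -1.208 -0.386 -3.378
endloop
endfacet
facet normal -0.442 0.084 -0.893
outer loop
vertex -0.996 -0.025 -3.863
vertex -0.502 -0.329 -4.136
vertex -1.005 -0.664 -3.919
endloop
endfacet
facet normal 0.630 -0.304 -0.714
outer loop
vertex -0.502 -0.329 -4.136
vertex -0.032 -0.374 -3.702
vertex -0.409 -0.879 -3.82
endloop
endfacet
facet normal 0.023 -0.647 0.762
outer loop
vertex -0.845 -0.914 -3.351
vertex -0.244 -0.735 -3.217
vertex -0.738 -0.431 -2.944
endloop
endfacet
facet normal -0.640 -0.407 0.651
outer loop
vertex -0.845 -0.914 -3.351
vertex -0.738 -0.431 -2.944
vertex -1.208 -0.386 -3.378
endloop
endfacet
facet normal -0.823 -0.567 -0.018
outer loop
vertex -0.845 -0.914 -3.351
vertex -1.208 -0.386 -3.378
vertex -1.005 -0.664 -3.919
endloop
endfacet
facet normal -0.274 -0.906 -0.322
outer loop
vertex -0.845 -0.914 -3.351
vertex -1.005 -0.664 -3.919
vertex -0.409 -0.879 -3.82
endloop
endfacet
facet normal 0.249 -0.955 0.160
outer loop
vertex -0.845 -0.914 -3.351
vertex -0.409 -0.879 -3.82
vertex -0.244 -0.735 -3.217
endloop
endfacet
facet normal 0.442 -0.084 0.893
outer loop
vertex -0.738 -0.431 -2.944
vertex -0.244 -0.735 -3.217
vertex -0.235 -0.096 -3.161
endloop
endfacet
facet normal -0.630 0.304 0.714
outer loop
vertex -1.208 -0.386 -3.378
vertex -0.738 -0.431 -2.944
vertex -0.831 0.119 -3.26
endloop
endfacet
facet normal -0.927 0.046 -0.371
outer loop
vertex -1.005 -0.664 -3.919
vertex -1.208 -0.386 -3.378
vertex -0.996 -0.025 -3.863
endloop
endfacet
facet normal -0.038 -0.503 -0.864
outer loop
vertex -0.409 -0.879 -3.82
vertex -1.005 -0.664 -3.919
vertex -0.502 -0.329 -4.136
endloop
endfacet
facet normal 0.808 -0.584 -0.082
outer loop
vertex -0.244 -0.735 -3.217
vertex -0.409 -0.879 -3.82
vertex -0.032 -0.374 -3.702
endloop
endfacet

endsolid


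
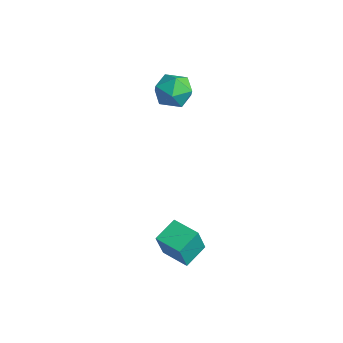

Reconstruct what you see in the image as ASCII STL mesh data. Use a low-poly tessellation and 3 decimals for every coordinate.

solid 
facet normal -0.998 0.050 -0.042
outer loop
vertex -4.269 3.172 3.317
vertex -4.327 2.06 3.37
vertex -4.336 2.664 4.307
endloop
endfacet
facet normal -0.727 0.629 0.274
outer loop
vertex -4.269 3.172 3.317
vertex -4.336 2.664 4.307
vertex -3.643 3.525 4.168
endloop
endfacet
facet normal -0.279 0.942 -0.185
outer loop
vertex -4.269 3.172 3.317
vertex -3.643 3.525 4.168
vertex -3.205 3.454 3.146
endloop
endfacet
facet normal -0.273 0.555 -0.786
outer loop
vertex -4.269 3.172 3.317
vertex -3.205 3.454 3.146
vertex -3.627 2.548 2.653
endloop
endfacet
facet normal -0.717 0.004 -0.697
outer loop
vertex -4.269 3.172 3.317
vertex -3.627 2.548 2.653
vertex -4.327 2.06 3.37
endloop
endfacet
facet normal -0.348 0.416 0.840
outer loop
vertex -3.643 3.525 4.168
vertex -4.336 2.664 4.307
vertex -3.313 2.632 4.747
endloop
endfacet
facet normal -0.786 -0.523 0.329
outer loop
vertex -4.336 2.664 4.307
vertex -4.327 2.06 3.37
vertex -3.735 1.726 4.254
endloop
endfacet
facet normal -0.332 -0.597 -0.731
outer loop
vertex -4.327 2.06 3.37
vertex -3.627 2.548 2.653
vertex -3.297 1.655 3.232
endloop
endfacet
facet normal 0.385 0.296 -0.874
outer loop
vertex -3.627 2.548 2.653
vertex -3.205 3.454 3.146
vertex -2.604 2.516 3.093
endloop
endfacet
facet normal 0.375 0.922 0.097
outer loop
vertex -3.205 3.454 3.146
vertex -3.643 3.525 4.168
vertex -2.613 3.12 4.03
endloop
endfacet
facet normal 0.273 -0.555 0.786
outer loop
vertex -2.671 2.008 4.083
vertex -3.313 2.632 4.747
vertex -3.735 1.726 4.254
endloop
endfacet
facet normal 0.279 -0.942 0.185
outer loop
vertex -2.671 2.008 4.083
vertex -3.735 1.726 4.254
vertex -3.297 1.655 3.232
endloop
endfacet
facet normal 0.727 -0.629 -0.274
outer loop
vertex -2.671 2.008 4.083
vertex -3.297 1.655 3.232
vertex -2.604 2.516 3.093
endloop
endfacet
facet normal 0.998 -0.050 0.042
outer loop
vertex -2.671 2.008 4.083
vertex -2.604 2.516 3.093
vertex -2.613 3.12 4.03
endloop
endfacet
facet normal 0.717 -0.004 0.697
outer loop
vertex -2.671 2.008 4.083
vertex -2.613 3.12 4.03
vertex -3.313 2.632 4.747
endloop
endfacet
facet normal -0.385 -0.296 0.874
outer loop
vertex -3.735 1.726 4.254
vertex -3.313 2.632 4.747
vertex -4.336 2.664 4.307
endloop
endfacet
facet normal -0.375 -0.922 -0.097
outer loop
vertex -3.297 1.655 3.232
vertex -3.735 1.726 4.254
vertex -4.327 2.06 3.37
endloop
endfacet
facet normal 0.348 -0.416 -0.840
outer loop
vertex -2.604 2.516 3.093
vertex -3.297 1.655 3.232
vertex -3.627 2.548 2.653
endloop
endfacet
facet normal 0.786 0.523 -0.329
outer loop
vertex -2.613 3.12 4.03
vertex -2.604 2.516 3.093
vertex -3.205 3.454 3.146
endloop
endfacet
facet normal 0.332 0.597 0.731
outer loop
vertex -3.313 2.632 4.747
vertex -2.613 3.12 4.03
vertex -3.643 3.525 4.168
endloop
endfacet
facet normal -0.960 -0.278 0.035
outer loop
vertex 1.639 -1.718 -1.638
vertex 1.29 -0.451 -1.156
vertex 1.42 -1.164 -3.252
endloop
endfacet
facet normal 0.250 -0.905 -0.345
outer loop
vertex 2.85 -0.749 -3.304
vertex 1.639 -1.718 -1.638
vertex 1.42 -1.164 -3.252
endloop
endfacet
facet normal -0.960 -0.279 0.035
outer loop
vertex 1.42 -1.164 -3.252
vertex 1.29 -0.451 -1.156
vertex 1.07 0.103 -2.77
endloop
endfacet
facet normal -0.127 0.322 -0.938
outer loop
vertex 1.07 0.103 -2.77
vertex 2.85 -0.749 -3.304
vertex 1.42 -1.164 -3.252
endloop
endfacet
facet normal 0.128 -0.322 0.938
outer loop
vertex 1.639 -1.718 -1.638
vertex 2.72 -0.036 -1.208
vertex 1.29 -0.451 -1.156
endloop
endfacet
facet normal 0.250 -0.905 -0.345
outer loop
vertex 3.07 -1.303 -1.69
vertex 1.639 -1.718 -1.638
vertex 2.85 -0.749 -3.304
endloop
endfacet
facet normal 0.127 -0.322 0.938
outer loop
vertex 3.07 -1.303 -1.69
vertex 2.72 -0.036 -1.208
vertex 1.639 -1.718 -1.638
endloop
endfacet
facet normal -0.250 0.905 0.345
outer loop
vertex 1.29 -0.451 -1.156
vertex 2.72 -0.036 -1.208
vertex 1.07 0.103 -2.77
endloop
endfacet
facet normal -0.127 0.322 -0.938
outer loop
vertex 2.501 0.518 -2.822
vertex 2.85 -0.749 -3.304
vertex 1.07 0.103 -2.77
endloop
endfacet
facet normal -0.250 0.905 0.345
outer loop
vertex 1.07 0.103 -2.77
vertex 2.72 -0.036 -1.208
vertex 2.501 0.518 -2.822
endloop
endfacet
facet normal 0.960 0.278 -0.035
outer loop
vertex 2.501 0.518 -2.822
vertex 3.07 -1.303 -1.69
vertex 2.85 -0.749 -3.304
endloop
endfacet
facet normal 0.960 0.278 -0.035
outer loop
vertex 2.72 -0.036 -1.208
vertex 3.07 -1.303 -1.69
vertex 2.501 0.518 -2.822
endloop
endfacet

endsolid


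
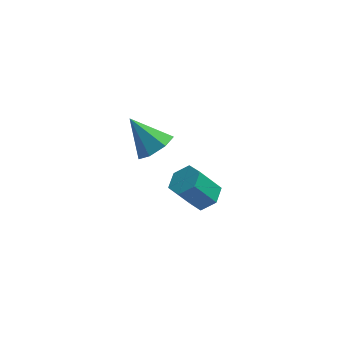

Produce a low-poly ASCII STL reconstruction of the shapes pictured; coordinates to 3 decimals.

solid 
facet normal 0.564 0.138 -0.814
outer loop
vertex 3.578 -0.021 -3.968
vertex 2.892 -0.163 -4.467
vertex 3.075 0.636 -4.205
endloop
endfacet
facet normal 0.584 0.631 0.510
outer loop
vertex 3.578 -0.021 -3.968
vertex 3.075 0.636 -4.205
vertex 2.615 -0.255 -2.575
endloop
endfacet
facet normal 0.584 0.632 0.510
outer loop
vertex 2.615 -0.255 -2.575
vertex 3.075 0.636 -4.205
vertex 2.112 0.401 -2.812
endloop
endfacet
facet normal -0.563 -0.137 0.815
outer loop
vertex 2.615 -0.255 -2.575
vertex 2.112 0.401 -2.812
vertex 1.928 -0.397 -3.073
endloop
endfacet
facet normal 0.564 0.138 -0.814
outer loop
vertex 3.075 0.636 -4.205
vertex 2.892 -0.163 -4.467
vertex 2.389 0.494 -4.704
endloop
endfacet
facet normal -0.214 0.977 0.017
outer loop
vertex 3.075 0.636 -4.205
vertex 2.389 0.494 -4.704
vertex 2.112 0.401 -2.812
endloop
endfacet
facet normal -0.214 0.977 0.017
outer loop
vertex 2.112 0.401 -2.812
vertex 2.389 0.494 -4.704
vertex 1.426 0.259 -3.31
endloop
endfacet
facet normal -0.563 -0.137 0.815
outer loop
vertex 2.112 0.401 -2.812
vertex 1.426 0.259 -3.31
vertex 1.928 -0.397 -3.073
endloop
endfacet
facet normal 0.563 0.137 -0.815
outer loop
vertex 2.389 0.494 -4.704
vertex 2.892 -0.163 -4.467
vertex 2.205 -0.305 -4.965
endloop
endfacet
facet normal -0.798 0.345 -0.493
outer loop
vertex 2.389 0.494 -4.704
vertex 2.205 -0.305 -4.965
vertex 1.426 0.259 -3.31
endloop
endfacet
facet normal -0.798 0.346 -0.494
outer loop
vertex 1.426 0.259 -3.31
vertex 2.205 -0.305 -4.965
vertex 1.242 -0.539 -3.572
endloop
endfacet
facet normal -0.564 -0.137 0.814
outer loop
vertex 1.426 0.259 -3.31
vertex 1.242 -0.539 -3.572
vertex 1.928 -0.397 -3.073
endloop
endfacet
facet normal 0.563 0.137 -0.815
outer loop
vertex 2.205 -0.305 -4.965
vertex 2.892 -0.163 -4.467
vertex 2.708 -0.961 -4.728
endloop
endfacet
facet normal -0.584 -0.632 -0.510
outer loop
vertex 2.205 -0.305 -4.965
vertex 2.708 -0.961 -4.728
vertex 1.242 -0.539 -3.572
endloop
endfacet
facet normal -0.584 -0.631 -0.510
outer loop
vertex 1.242 -0.539 -3.572
vertex 2.708 -0.961 -4.728
vertex 1.745 -1.196 -3.335
endloop
endfacet
facet normal -0.564 -0.138 0.814
outer loop
vertex 1.242 -0.539 -3.572
vertex 1.745 -1.196 -3.335
vertex 1.928 -0.397 -3.073
endloop
endfacet
facet normal 0.563 0.137 -0.815
outer loop
vertex 2.708 -0.961 -4.728
vertex 2.892 -0.163 -4.467
vertex 3.394 -0.819 -4.23
endloop
endfacet
facet normal 0.214 -0.977 -0.017
outer loop
vertex 2.708 -0.961 -4.728
vertex 3.394 -0.819 -4.23
vertex 1.745 -1.196 -3.335
endloop
endfacet
facet normal 0.214 -0.977 -0.017
outer loop
vertex 1.745 -1.196 -3.335
vertex 3.394 -0.819 -4.23
vertex 2.431 -1.054 -2.836
endloop
endfacet
facet normal -0.564 -0.138 0.814
outer loop
vertex 1.745 -1.196 -3.335
vertex 2.431 -1.054 -2.836
vertex 1.928 -0.397 -3.073
endloop
endfacet
facet normal 0.564 0.137 -0.814
outer loop
vertex 3.394 -0.819 -4.23
vertex 2.892 -0.163 -4.467
vertex 3.578 -0.021 -3.968
endloop
endfacet
facet normal 0.798 -0.346 0.493
outer loop
vertex 3.394 -0.819 -4.23
vertex 3.578 -0.021 -3.968
vertex 2.431 -1.054 -2.836
endloop
endfacet
facet normal 0.798 -0.345 0.494
outer loop
vertex 2.431 -1.054 -2.836
vertex 3.578 -0.021 -3.968
vertex 2.615 -0.255 -2.575
endloop
endfacet
facet normal -0.563 -0.137 0.815
outer loop
vertex 2.431 -1.054 -2.836
vertex 2.615 -0.255 -2.575
vertex 1.928 -0.397 -3.073
endloop
endfacet
facet normal 0.621 -0.329 -0.712
outer loop
vertex 1.314 -1.265 1.032
vertex 0.834 -2.084 0.992
vertex 0.688 -1.287 0.496
endloop
endfacet
facet normal -0.084 0.995 0.057
outer loop
vertex 1.314 -1.265 1.032
vertex 0.688 -1.287 0.496
vertex -0.314 -1.476 2.308
endloop
endfacet
facet normal 0.622 -0.329 -0.711
outer loop
vertex 0.688 -1.287 0.496
vertex 0.834 -2.084 0.992
vertex 0.172 -1.91 0.333
endloop
endfacet
facet normal -0.690 0.653 -0.313
outer loop
vertex 0.688 -1.287 0.496
vertex 0.172 -1.91 0.333
vertex -0.314 -1.476 2.308
endloop
endfacet
facet normal 0.621 -0.329 -0.711
outer loop
vertex 0.172 -1.91 0.333
vertex 0.834 -2.084 0.992
vertex 0.155 -2.663 0.667
endloop
endfacet
facet normal -0.972 -0.077 -0.222
outer loop
vertex 0.172 -1.91 0.333
vertex 0.155 -2.663 0.667
vertex -0.314 -1.476 2.308
endloop
endfacet
facet normal 0.621 -0.329 -0.712
outer loop
vertex 0.155 -2.663 0.667
vertex 0.834 -2.084 0.992
vertex 0.649 -2.981 1.245
endloop
endfacet
facet normal -0.719 -0.644 0.260
outer loop
vertex 0.155 -2.663 0.667
vertex 0.649 -2.981 1.245
vertex -0.314 -1.476 2.308
endloop
endfacet
facet normal 0.620 -0.329 -0.712
outer loop
vertex 0.649 -2.981 1.245
vertex 0.834 -2.084 0.992
vertex 1.283 -2.623 1.632
endloop
endfacet
facet normal -0.120 -0.623 0.773
outer loop
vertex 0.649 -2.981 1.245
vertex 1.283 -2.623 1.632
vertex -0.314 -1.476 2.308
endloop
endfacet
facet normal 0.620 -0.329 -0.712
outer loop
vertex 1.283 -2.623 1.632
vertex 0.834 -2.084 0.992
vertex 1.579 -1.86 1.537
endloop
endfacet
facet normal 0.372 -0.029 0.928
outer loop
vertex 1.283 -2.623 1.632
vertex 1.579 -1.86 1.537
vertex -0.314 -1.476 2.308
endloop
endfacet
facet normal 0.620 -0.329 -0.712
outer loop
vertex 1.579 -1.86 1.537
vertex 0.834 -2.084 0.992
vertex 1.314 -1.265 1.032
endloop
endfacet
facet normal 0.389 0.691 0.610
outer loop
vertex 1.579 -1.86 1.537
vertex 1.314 -1.265 1.032
vertex -0.314 -1.476 2.308
endloop
endfacet

endsolid


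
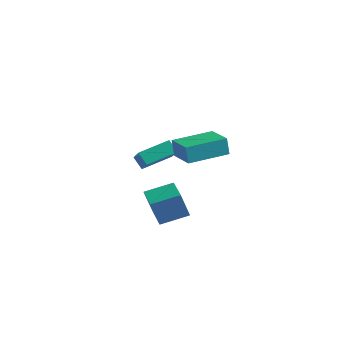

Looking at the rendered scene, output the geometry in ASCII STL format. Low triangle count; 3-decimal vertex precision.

solid 
facet normal -0.633 -0.067 0.771
outer loop
vertex -3.0 1.445 0.155
vertex -2.456 2.981 0.735
vertex -4.302 2.281 -0.84
endloop
endfacet
facet normal -0.313 -0.888 -0.336
outer loop
vertex -3.764 2.339 -1.495
vertex -3.0 1.445 0.155
vertex -4.302 2.281 -0.84
endloop
endfacet
facet normal -0.633 -0.067 0.771
outer loop
vertex -4.302 2.281 -0.84
vertex -2.456 2.981 0.735
vertex -3.758 3.818 -0.26
endloop
endfacet
facet normal -0.708 0.455 -0.541
outer loop
vertex -3.758 3.818 -0.26
vertex -3.764 2.339 -1.495
vertex -4.302 2.281 -0.84
endloop
endfacet
facet normal 0.708 -0.455 0.541
outer loop
vertex -3.0 1.445 0.155
vertex -1.918 3.039 0.08
vertex -2.456 2.981 0.735
endloop
endfacet
facet normal -0.314 -0.888 -0.336
outer loop
vertex -2.462 1.502 -0.5
vertex -3.0 1.445 0.155
vertex -3.764 2.339 -1.495
endloop
endfacet
facet normal 0.707 -0.455 0.541
outer loop
vertex -2.462 1.502 -0.5
vertex -1.918 3.039 0.08
vertex -3.0 1.445 0.155
endloop
endfacet
facet normal 0.314 0.888 0.336
outer loop
vertex -2.456 2.981 0.735
vertex -1.918 3.039 0.08
vertex -3.758 3.818 -0.26
endloop
endfacet
facet normal -0.707 0.455 -0.541
outer loop
vertex -3.22 3.875 -0.915
vertex -3.764 2.339 -1.495
vertex -3.758 3.818 -0.26
endloop
endfacet
facet normal 0.314 0.888 0.335
outer loop
vertex -3.758 3.818 -0.26
vertex -1.918 3.039 0.08
vertex -3.22 3.875 -0.915
endloop
endfacet
facet normal 0.633 0.067 -0.771
outer loop
vertex -3.22 3.875 -0.915
vertex -2.462 1.502 -0.5
vertex -3.764 2.339 -1.495
endloop
endfacet
facet normal 0.633 0.067 -0.771
outer loop
vertex -1.918 3.039 0.08
vertex -2.462 1.502 -0.5
vertex -3.22 3.875 -0.915
endloop
endfacet
facet normal -0.946 0.311 -0.085
outer loop
vertex 1.511 -0.531 3.041
vertex 2.142 1.441 3.242
vertex 1.619 -0.467 2.069
endloop
endfacet
facet normal -0.304 -0.948 -0.096
outer loop
vertex 3.058 -0.941 2.198
vertex 1.511 -0.531 3.041
vertex 1.619 -0.467 2.069
endloop
endfacet
facet normal -0.946 0.311 -0.085
outer loop
vertex 1.619 -0.467 2.069
vertex 2.142 1.441 3.242
vertex 2.25 1.505 2.27
endloop
endfacet
facet normal 0.111 0.066 -0.992
outer loop
vertex 2.25 1.505 2.27
vertex 3.058 -0.941 2.198
vertex 1.619 -0.467 2.069
endloop
endfacet
facet normal -0.111 -0.066 0.992
outer loop
vertex 1.511 -0.531 3.041
vertex 3.581 0.967 3.371
vertex 2.142 1.441 3.242
endloop
endfacet
facet normal -0.304 -0.948 -0.096
outer loop
vertex 2.95 -1.005 3.17
vertex 1.511 -0.531 3.041
vertex 3.058 -0.941 2.198
endloop
endfacet
facet normal -0.111 -0.066 0.992
outer loop
vertex 2.95 -1.005 3.17
vertex 3.581 0.967 3.371
vertex 1.511 -0.531 3.041
endloop
endfacet
facet normal 0.304 0.948 0.096
outer loop
vertex 2.142 1.441 3.242
vertex 3.581 0.967 3.371
vertex 2.25 1.505 2.27
endloop
endfacet
facet normal 0.111 0.066 -0.992
outer loop
vertex 3.689 1.031 2.399
vertex 3.058 -0.941 2.198
vertex 2.25 1.505 2.27
endloop
endfacet
facet normal 0.304 0.948 0.096
outer loop
vertex 2.25 1.505 2.27
vertex 3.581 0.967 3.371
vertex 3.689 1.031 2.399
endloop
endfacet
facet normal 0.946 -0.311 0.085
outer loop
vertex 3.689 1.031 2.399
vertex 2.95 -1.005 3.17
vertex 3.058 -0.941 2.198
endloop
endfacet
facet normal 0.946 -0.311 0.085
outer loop
vertex 3.581 0.967 3.371
vertex 2.95 -1.005 3.17
vertex 3.689 1.031 2.399
endloop
endfacet
facet normal -0.496 -0.811 -0.312
outer loop
vertex 0.063 -0.567 -1.646
vertex -1.101 0.058 -1.42
vertex 0.078 0.014 -3.18
endloop
endfacet
facet normal 0.868 -0.466 -0.168
outer loop
vertex 0.841 1.262 -2.7
vertex 0.063 -0.567 -1.646
vertex 0.078 0.014 -3.18
endloop
endfacet
facet normal -0.496 -0.811 -0.312
outer loop
vertex 0.078 0.014 -3.18
vertex -1.101 0.058 -1.42
vertex -1.086 0.639 -2.954
endloop
endfacet
facet normal 0.009 0.354 -0.935
outer loop
vertex -1.086 0.639 -2.954
vertex 0.841 1.262 -2.7
vertex 0.078 0.014 -3.18
endloop
endfacet
facet normal -0.009 -0.354 0.935
outer loop
vertex 0.063 -0.567 -1.646
vertex -0.338 1.306 -0.94
vertex -1.101 0.058 -1.42
endloop
endfacet
facet normal 0.868 -0.466 -0.168
outer loop
vertex 0.826 0.681 -1.166
vertex 0.063 -0.567 -1.646
vertex 0.841 1.262 -2.7
endloop
endfacet
facet normal -0.009 -0.354 0.935
outer loop
vertex 0.826 0.681 -1.166
vertex -0.338 1.306 -0.94
vertex 0.063 -0.567 -1.646
endloop
endfacet
facet normal -0.868 0.466 0.168
outer loop
vertex -1.101 0.058 -1.42
vertex -0.338 1.306 -0.94
vertex -1.086 0.639 -2.954
endloop
endfacet
facet normal 0.009 0.354 -0.935
outer loop
vertex -0.323 1.887 -2.474
vertex 0.841 1.262 -2.7
vertex -1.086 0.639 -2.954
endloop
endfacet
facet normal -0.868 0.466 0.168
outer loop
vertex -1.086 0.639 -2.954
vertex -0.338 1.306 -0.94
vertex -0.323 1.887 -2.474
endloop
endfacet
facet normal 0.496 0.811 0.312
outer loop
vertex -0.323 1.887 -2.474
vertex 0.826 0.681 -1.166
vertex 0.841 1.262 -2.7
endloop
endfacet
facet normal 0.496 0.811 0.312
outer loop
vertex -0.338 1.306 -0.94
vertex 0.826 0.681 -1.166
vertex -0.323 1.887 -2.474
endloop
endfacet

endsolid


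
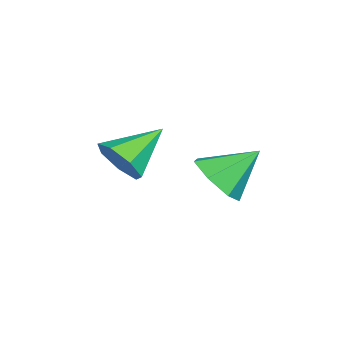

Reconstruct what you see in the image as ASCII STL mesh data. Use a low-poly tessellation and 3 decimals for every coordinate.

solid 
facet normal 0.579 -0.654 -0.486
outer loop
vertex 1.027 -1.494 -2.67
vertex 0.604 -1.282 -3.46
vertex 1.352 -0.896 -3.088
endloop
endfacet
facet normal 0.401 0.368 0.839
outer loop
vertex 1.027 -1.494 -2.67
vertex 1.352 -0.896 -3.088
vertex -0.444 -0.098 -2.58
endloop
endfacet
facet normal 0.579 -0.655 -0.486
outer loop
vertex 1.352 -0.896 -3.088
vertex 0.604 -1.282 -3.46
vertex 1.114 -0.589 -3.786
endloop
endfacet
facet normal 0.448 0.864 0.227
outer loop
vertex 1.352 -0.896 -3.088
vertex 1.114 -0.589 -3.786
vertex -0.444 -0.098 -2.58
endloop
endfacet
facet normal 0.580 -0.655 -0.485
outer loop
vertex 1.114 -0.589 -3.786
vertex 0.604 -1.282 -3.46
vertex 0.492 -0.805 -4.238
endloop
endfacet
facet normal -0.024 0.915 -0.404
outer loop
vertex 1.114 -0.589 -3.786
vertex 0.492 -0.805 -4.238
vertex -0.444 -0.098 -2.58
endloop
endfacet
facet normal 0.580 -0.655 -0.485
outer loop
vertex 0.492 -0.805 -4.238
vertex 0.604 -1.282 -3.46
vertex -0.045 -1.38 -4.104
endloop
endfacet
facet normal -0.659 0.481 -0.578
outer loop
vertex 0.492 -0.805 -4.238
vertex -0.045 -1.38 -4.104
vertex -0.444 -0.098 -2.58
endloop
endfacet
facet normal 0.580 -0.655 -0.485
outer loop
vertex -0.045 -1.38 -4.104
vertex 0.604 -1.282 -3.46
vertex -0.093 -1.881 -3.485
endloop
endfacet
facet normal -0.980 -0.109 -0.165
outer loop
vertex -0.045 -1.38 -4.104
vertex -0.093 -1.881 -3.485
vertex -0.444 -0.098 -2.58
endloop
endfacet
facet normal 0.580 -0.654 -0.486
outer loop
vertex -0.093 -1.881 -3.485
vertex 0.604 -1.282 -3.46
vertex 0.384 -1.932 -2.847
endloop
endfacet
facet normal -0.745 -0.413 0.524
outer loop
vertex -0.093 -1.881 -3.485
vertex 0.384 -1.932 -2.847
vertex -0.444 -0.098 -2.58
endloop
endfacet
facet normal 0.579 -0.654 -0.486
outer loop
vertex 0.384 -1.932 -2.847
vertex 0.604 -1.282 -3.46
vertex 1.027 -1.494 -2.67
endloop
endfacet
facet normal -0.131 -0.200 0.971
outer loop
vertex 0.384 -1.932 -2.847
vertex 1.027 -1.494 -2.67
vertex -0.444 -0.098 -2.58
endloop
endfacet
facet normal 0.203 -0.744 -0.637
outer loop
vertex 3.663 1.434 -2.359
vertex 2.84 1.632 -2.853
vertex 3.739 1.997 -2.992
endloop
endfacet
facet normal 0.752 0.445 0.486
outer loop
vertex 3.663 1.434 -2.359
vertex 3.739 1.997 -2.992
vertex 2.52 2.808 -1.847
endloop
endfacet
facet normal 0.204 -0.744 -0.636
outer loop
vertex 3.739 1.997 -2.992
vertex 2.84 1.632 -2.853
vertex 3.138 2.285 -3.521
endloop
endfacet
facet normal 0.493 0.866 -0.089
outer loop
vertex 3.739 1.997 -2.992
vertex 3.138 2.285 -3.521
vertex 2.52 2.808 -1.847
endloop
endfacet
facet normal 0.202 -0.744 -0.637
outer loop
vertex 3.138 2.285 -3.521
vertex 2.84 1.632 -2.853
vertex 2.313 2.082 -3.546
endloop
endfacet
facet normal -0.212 0.908 -0.362
outer loop
vertex 3.138 2.285 -3.521
vertex 2.313 2.082 -3.546
vertex 2.52 2.808 -1.847
endloop
endfacet
facet normal 0.203 -0.743 -0.637
outer loop
vertex 2.313 2.082 -3.546
vertex 2.84 1.632 -2.853
vertex 1.885 1.54 -3.05
endloop
endfacet
facet normal -0.832 0.539 -0.129
outer loop
vertex 2.313 2.082 -3.546
vertex 1.885 1.54 -3.05
vertex 2.52 2.808 -1.847
endloop
endfacet
facet normal 0.203 -0.744 -0.636
outer loop
vertex 1.885 1.54 -3.05
vertex 2.84 1.632 -2.853
vertex 2.176 1.068 -2.405
endloop
endfacet
facet normal -0.900 0.039 0.434
outer loop
vertex 1.885 1.54 -3.05
vertex 2.176 1.068 -2.405
vertex 2.52 2.808 -1.847
endloop
endfacet
facet normal 0.203 -0.744 -0.637
outer loop
vertex 2.176 1.068 -2.405
vertex 2.84 1.632 -2.853
vertex 2.968 1.021 -2.098
endloop
endfacet
facet normal -0.364 -0.218 0.905
outer loop
vertex 2.176 1.068 -2.405
vertex 2.968 1.021 -2.098
vertex 2.52 2.808 -1.847
endloop
endfacet
facet normal 0.203 -0.744 -0.637
outer loop
vertex 2.968 1.021 -2.098
vertex 2.84 1.632 -2.853
vertex 3.663 1.434 -2.359
endloop
endfacet
facet normal 0.371 -0.037 0.928
outer loop
vertex 2.968 1.021 -2.098
vertex 3.663 1.434 -2.359
vertex 2.52 2.808 -1.847
endloop
endfacet

endsolid


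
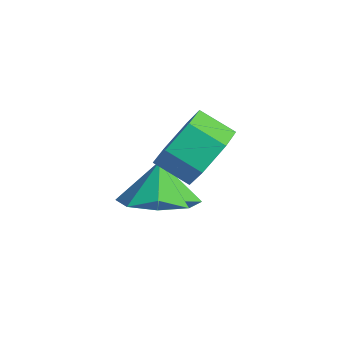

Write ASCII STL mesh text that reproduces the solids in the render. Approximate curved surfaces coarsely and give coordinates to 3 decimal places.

solid 
facet normal 0.729 0.489 -0.480
outer loop
vertex 1.659 0.666 3.382
vertex 1.175 0.642 2.623
vertex 1.085 1.334 3.191
endloop
endfacet
facet normal 0.252 0.460 0.851
outer loop
vertex 1.659 0.666 3.382
vertex 1.085 1.334 3.191
vertex 0.908 0.163 3.876
endloop
endfacet
facet normal 0.253 0.460 0.851
outer loop
vertex 0.908 0.163 3.876
vertex 1.085 1.334 3.191
vertex 0.335 0.83 3.686
endloop
endfacet
facet normal -0.728 -0.489 0.480
outer loop
vertex 0.908 0.163 3.876
vertex 0.335 0.83 3.686
vertex 0.425 0.138 3.117
endloop
endfacet
facet normal 0.728 0.489 -0.480
outer loop
vertex 1.085 1.334 3.191
vertex 1.175 0.642 2.623
vertex 0.602 1.309 2.433
endloop
endfacet
facet normal -0.426 0.872 0.243
outer loop
vertex 1.085 1.334 3.191
vertex 0.602 1.309 2.433
vertex 0.335 0.83 3.686
endloop
endfacet
facet normal -0.426 0.872 0.242
outer loop
vertex 0.335 0.83 3.686
vertex 0.602 1.309 2.433
vertex -0.148 0.805 2.927
endloop
endfacet
facet normal -0.728 -0.489 0.480
outer loop
vertex 0.335 0.83 3.686
vertex -0.148 0.805 2.927
vertex 0.425 0.138 3.117
endloop
endfacet
facet normal 0.728 0.489 -0.480
outer loop
vertex 0.602 1.309 2.433
vertex 1.175 0.642 2.623
vertex 0.692 0.617 1.864
endloop
endfacet
facet normal -0.678 0.412 -0.609
outer loop
vertex 0.602 1.309 2.433
vertex 0.692 0.617 1.864
vertex -0.148 0.805 2.927
endloop
endfacet
facet normal -0.677 0.414 -0.608
outer loop
vertex -0.148 0.805 2.927
vertex 0.692 0.617 1.864
vertex -0.059 0.114 2.358
endloop
endfacet
facet normal -0.728 -0.489 0.480
outer loop
vertex -0.148 0.805 2.927
vertex -0.059 0.114 2.358
vertex 0.425 0.138 3.117
endloop
endfacet
facet normal 0.728 0.489 -0.480
outer loop
vertex 0.692 0.617 1.864
vertex 1.175 0.642 2.623
vertex 1.265 -0.05 2.054
endloop
endfacet
facet normal -0.252 -0.459 -0.852
outer loop
vertex 0.692 0.617 1.864
vertex 1.265 -0.05 2.054
vertex -0.059 0.114 2.358
endloop
endfacet
facet normal -0.252 -0.460 -0.851
outer loop
vertex -0.059 0.114 2.358
vertex 1.265 -0.05 2.054
vertex 0.515 -0.554 2.549
endloop
endfacet
facet normal -0.729 -0.489 0.480
outer loop
vertex -0.059 0.114 2.358
vertex 0.515 -0.554 2.549
vertex 0.425 0.138 3.117
endloop
endfacet
facet normal 0.728 0.489 -0.480
outer loop
vertex 1.265 -0.05 2.054
vertex 1.175 0.642 2.623
vertex 1.748 -0.025 2.813
endloop
endfacet
facet normal 0.426 -0.872 -0.242
outer loop
vertex 1.265 -0.05 2.054
vertex 1.748 -0.025 2.813
vertex 0.515 -0.554 2.549
endloop
endfacet
facet normal 0.426 -0.872 -0.243
outer loop
vertex 0.515 -0.554 2.549
vertex 1.748 -0.025 2.813
vertex 0.998 -0.529 3.307
endloop
endfacet
facet normal -0.728 -0.489 0.480
outer loop
vertex 0.515 -0.554 2.549
vertex 0.998 -0.529 3.307
vertex 0.425 0.138 3.117
endloop
endfacet
facet normal 0.728 0.489 -0.480
outer loop
vertex 1.748 -0.025 2.813
vertex 1.175 0.642 2.623
vertex 1.659 0.666 3.382
endloop
endfacet
facet normal 0.678 -0.413 0.608
outer loop
vertex 1.748 -0.025 2.813
vertex 1.659 0.666 3.382
vertex 0.998 -0.529 3.307
endloop
endfacet
facet normal 0.677 -0.413 0.609
outer loop
vertex 0.998 -0.529 3.307
vertex 1.659 0.666 3.382
vertex 0.908 0.163 3.876
endloop
endfacet
facet normal -0.728 -0.489 0.480
outer loop
vertex 0.998 -0.529 3.307
vertex 0.908 0.163 3.876
vertex 0.425 0.138 3.117
endloop
endfacet
facet normal 0.354 -0.259 -0.899
outer loop
vertex 0.64 -0.51 0.891
vertex -0.123 -0.001 0.444
vertex 0.822 0.235 0.748
endloop
endfacet
facet normal 0.483 0.050 0.874
outer loop
vertex 0.64 -0.51 0.891
vertex 0.822 0.235 0.748
vertex -0.537 0.301 1.496
endloop
endfacet
facet normal 0.354 -0.257 -0.899
outer loop
vertex 0.822 0.235 0.748
vertex -0.123 -0.001 0.444
vertex 0.45 0.843 0.428
endloop
endfacet
facet normal 0.405 0.608 0.683
outer loop
vertex 0.822 0.235 0.748
vertex 0.45 0.843 0.428
vertex -0.537 0.301 1.496
endloop
endfacet
facet normal 0.354 -0.258 -0.899
outer loop
vertex 0.45 0.843 0.428
vertex -0.123 -0.001 0.444
vertex -0.257 0.956 0.117
endloop
endfacet
facet normal -0.041 0.906 0.422
outer loop
vertex 0.45 0.843 0.428
vertex -0.257 0.956 0.117
vertex -0.537 0.301 1.496
endloop
endfacet
facet normal 0.353 -0.258 -0.899
outer loop
vertex -0.257 0.956 0.117
vertex -0.123 -0.001 0.444
vertex -0.886 0.509 -0.002
endloop
endfacet
facet normal -0.592 0.768 0.245
outer loop
vertex -0.257 0.956 0.117
vertex -0.886 0.509 -0.002
vertex -0.537 0.301 1.496
endloop
endfacet
facet normal 0.354 -0.257 -0.899
outer loop
vertex -0.886 0.509 -0.002
vertex -0.123 -0.001 0.444
vertex -1.068 -0.237 0.14
endloop
endfacet
facet normal -0.927 0.275 0.254
outer loop
vertex -0.886 0.509 -0.002
vertex -1.068 -0.237 0.14
vertex -0.537 0.301 1.496
endloop
endfacet
facet normal 0.354 -0.259 -0.899
outer loop
vertex -1.068 -0.237 0.14
vertex -0.123 -0.001 0.444
vertex -0.696 -0.844 0.461
endloop
endfacet
facet normal -0.849 -0.285 0.445
outer loop
vertex -1.068 -0.237 0.14
vertex -0.696 -0.844 0.461
vertex -0.537 0.301 1.496
endloop
endfacet
facet normal 0.353 -0.258 -0.899
outer loop
vertex -0.696 -0.844 0.461
vertex -0.123 -0.001 0.444
vertex 0.011 -0.958 0.771
endloop
endfacet
facet normal -0.403 -0.582 0.706
outer loop
vertex -0.696 -0.844 0.461
vertex 0.011 -0.958 0.771
vertex -0.537 0.301 1.496
endloop
endfacet
facet normal 0.355 -0.257 -0.899
outer loop
vertex 0.011 -0.958 0.771
vertex -0.123 -0.001 0.444
vertex 0.64 -0.51 0.891
endloop
endfacet
facet normal 0.148 -0.444 0.884
outer loop
vertex 0.011 -0.958 0.771
vertex 0.64 -0.51 0.891
vertex -0.537 0.301 1.496
endloop
endfacet

endsolid
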